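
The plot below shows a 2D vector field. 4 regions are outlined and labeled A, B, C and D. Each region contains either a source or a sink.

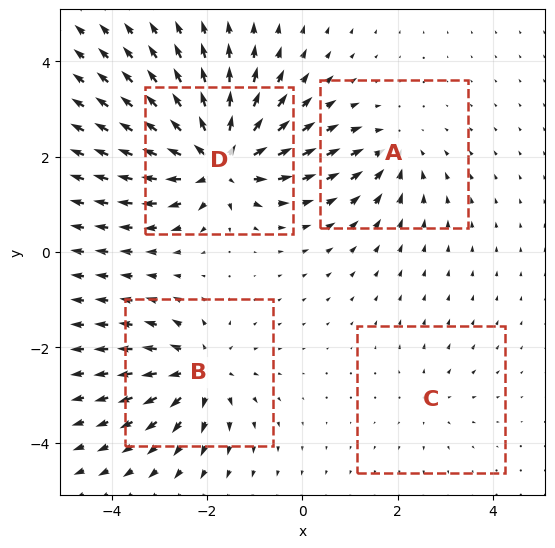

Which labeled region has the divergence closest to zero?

C

Divergence at each region's feature centre — A: about -4, B: about +6, C: about +2, D: about +9. Region C is closest to zero.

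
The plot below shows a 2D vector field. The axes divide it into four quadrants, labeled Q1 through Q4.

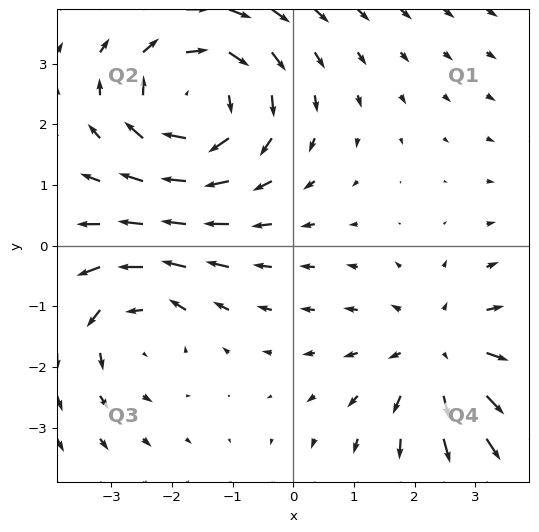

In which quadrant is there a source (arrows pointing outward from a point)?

Q4

The source sits at approximately (2.5, -1.8), which lies in quadrant Q4. The divergence there is about +3, positive as expected for a source.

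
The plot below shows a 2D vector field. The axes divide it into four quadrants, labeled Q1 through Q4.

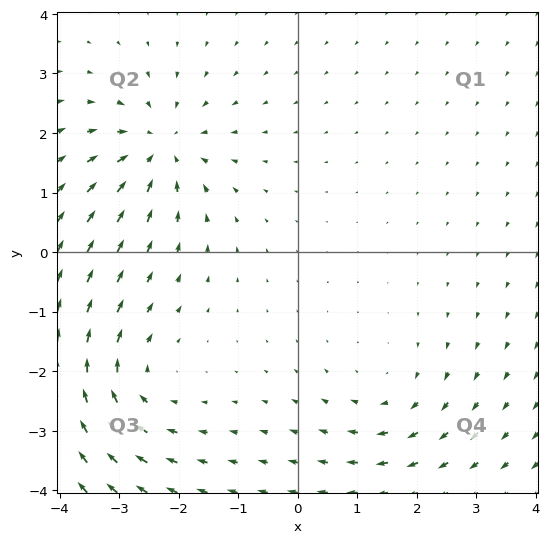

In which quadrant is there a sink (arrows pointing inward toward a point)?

Q2

The sink sits at approximately (-2.3, 1.7), which lies in quadrant Q2. The divergence there is about -5, negative as expected for a sink.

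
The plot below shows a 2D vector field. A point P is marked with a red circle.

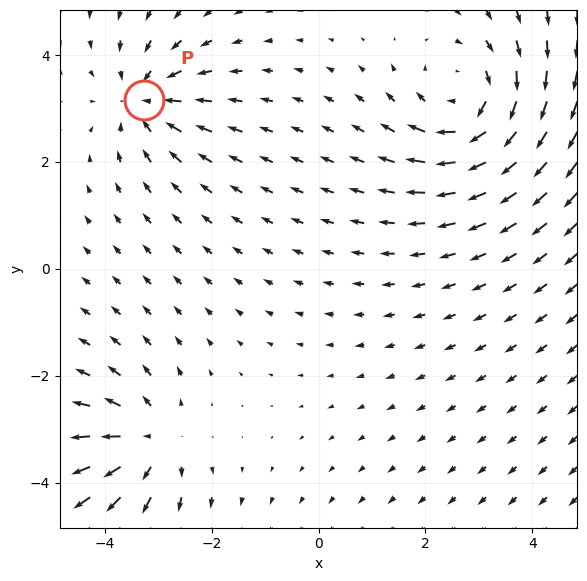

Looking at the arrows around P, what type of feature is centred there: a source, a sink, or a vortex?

sink

At P (-3.3, 3.2) the arrows converge inward. Divergence about -3, curl ≈0 — negative divergence with near-zero curl is a sink.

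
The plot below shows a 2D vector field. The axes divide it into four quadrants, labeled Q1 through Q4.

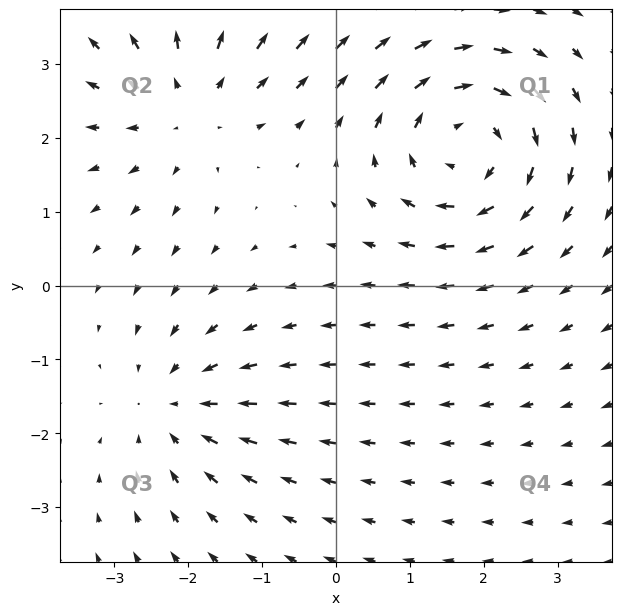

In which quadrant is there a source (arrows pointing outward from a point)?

Q2

The source sits at approximately (-2.0, 2.4), which lies in quadrant Q2. The divergence there is about +3, positive as expected for a source.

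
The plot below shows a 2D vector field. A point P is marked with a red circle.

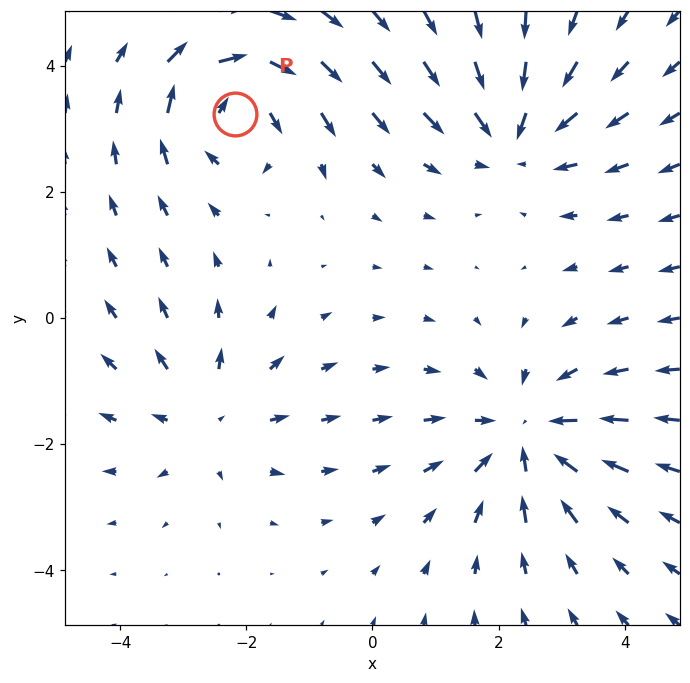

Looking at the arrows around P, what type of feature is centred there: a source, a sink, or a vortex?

At P (-2.2, 3.2) the arrows circulate clockwise. Divergence ≈0, curl about -4 — near-zero divergence with nonzero curl is a vortex.

vortex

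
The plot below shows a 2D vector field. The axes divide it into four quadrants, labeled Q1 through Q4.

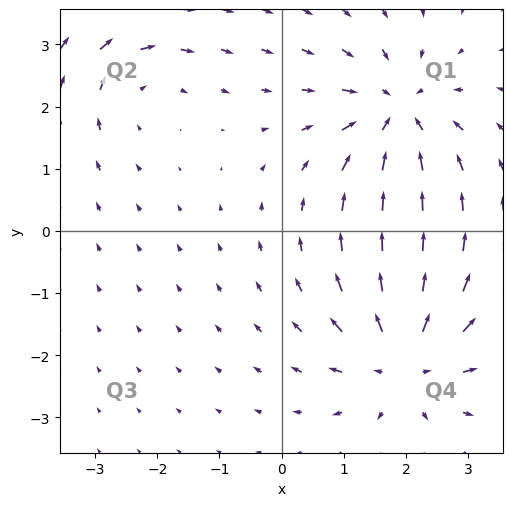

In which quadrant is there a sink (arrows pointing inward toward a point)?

The sink sits at approximately (1.8, 1.9), which lies in quadrant Q1. The divergence there is about -5, negative as expected for a sink.

Q1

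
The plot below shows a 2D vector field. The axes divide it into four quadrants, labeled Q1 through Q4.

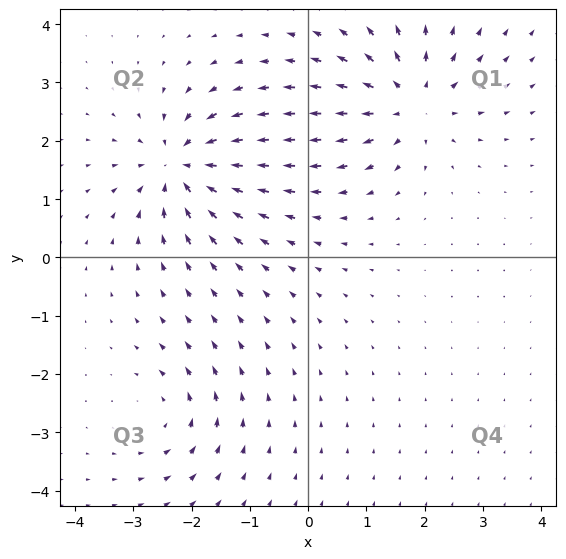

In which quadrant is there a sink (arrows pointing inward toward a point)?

The sink sits at approximately (-2.2, 1.6), which lies in quadrant Q2. The divergence there is about -7, negative as expected for a sink.

Q2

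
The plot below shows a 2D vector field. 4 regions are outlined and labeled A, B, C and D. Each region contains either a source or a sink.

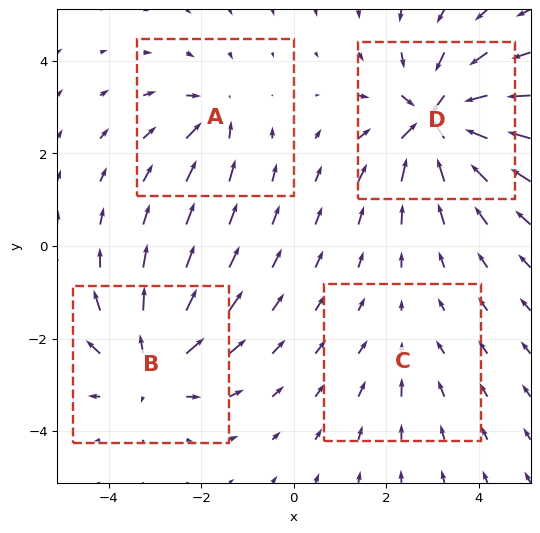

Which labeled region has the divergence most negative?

Divergence at each region's feature centre — A: about -4, B: about +6, C: about -2, D: about -8. Region D is most negative.

D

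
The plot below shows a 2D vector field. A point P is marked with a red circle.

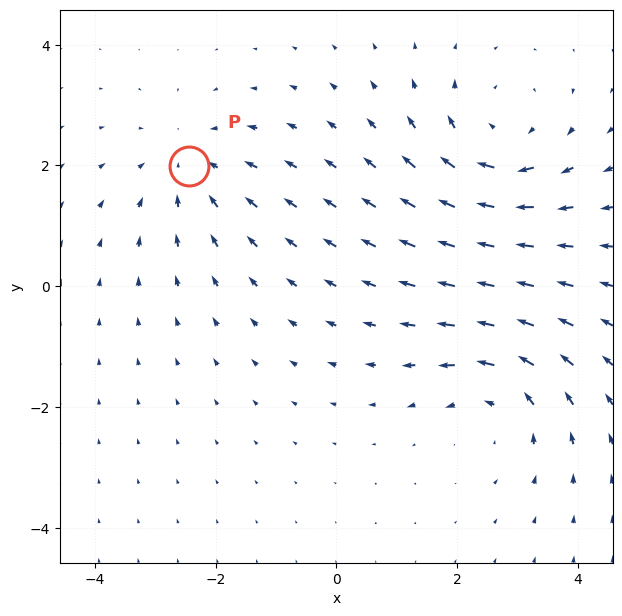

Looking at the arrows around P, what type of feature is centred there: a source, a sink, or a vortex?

At P (-2.4, 2.0) the arrows converge inward. Divergence about -3, curl ≈0 — negative divergence with near-zero curl is a sink.

sink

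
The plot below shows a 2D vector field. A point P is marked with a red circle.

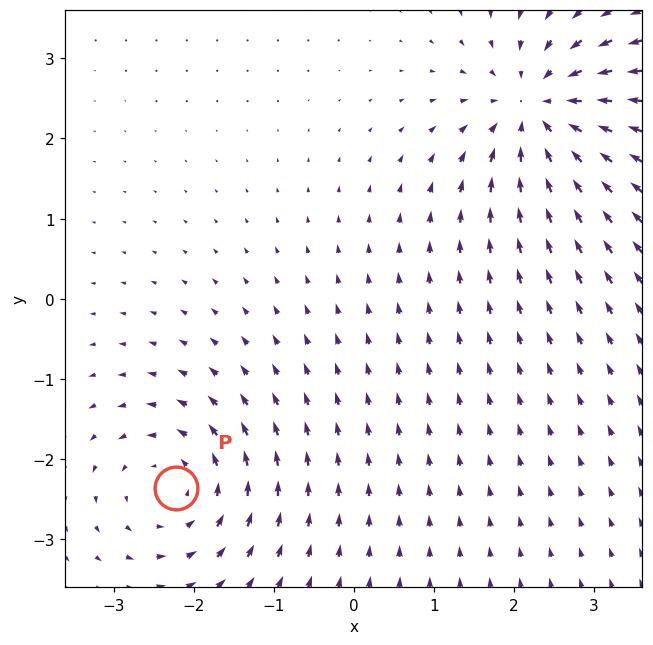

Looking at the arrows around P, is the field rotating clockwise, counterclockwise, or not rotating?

counterclockwise

Near P at (-2.2, -2.4) the arrows circulate counterclockwise. The curl (z-component) there is about +4; positive curl means counterclockwise rotation.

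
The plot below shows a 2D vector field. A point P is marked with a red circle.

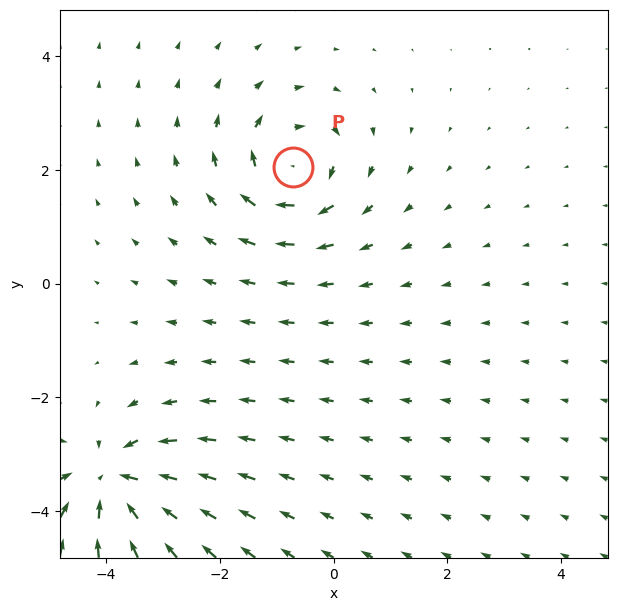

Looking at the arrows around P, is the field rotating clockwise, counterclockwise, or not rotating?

Near P at (-0.7, 2.1) the arrows circulate clockwise. The curl (z-component) there is about -3; negative curl means clockwise rotation.

clockwise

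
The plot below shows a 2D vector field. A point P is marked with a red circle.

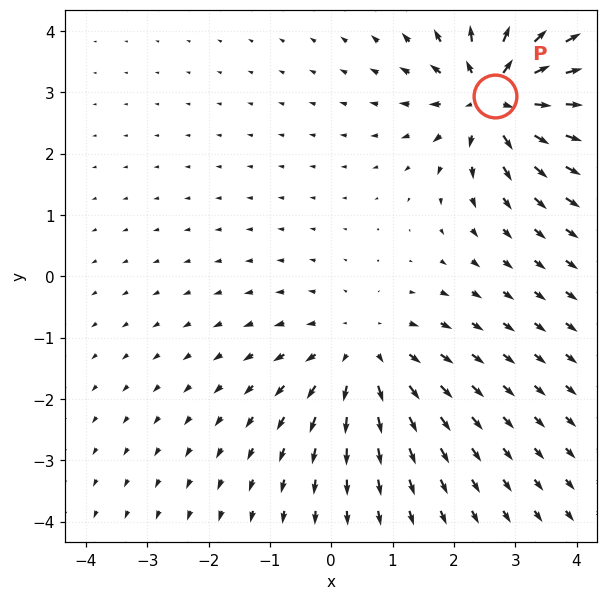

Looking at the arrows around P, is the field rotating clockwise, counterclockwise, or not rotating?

not rotating

Near P at (2.7, 2.9) the arrows show no circulation. The curl there is ≈0.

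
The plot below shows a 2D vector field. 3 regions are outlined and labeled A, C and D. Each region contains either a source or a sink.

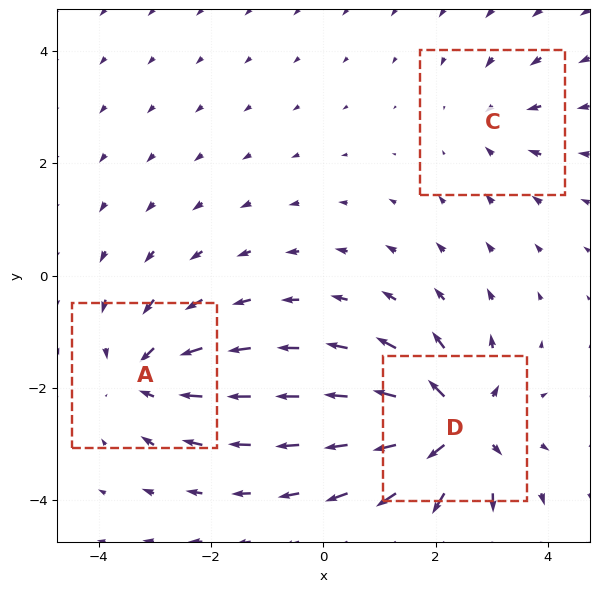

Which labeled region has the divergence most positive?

Divergence at each region's feature centre — A: about -4, C: about -2, D: about +6. Region D is most positive.

D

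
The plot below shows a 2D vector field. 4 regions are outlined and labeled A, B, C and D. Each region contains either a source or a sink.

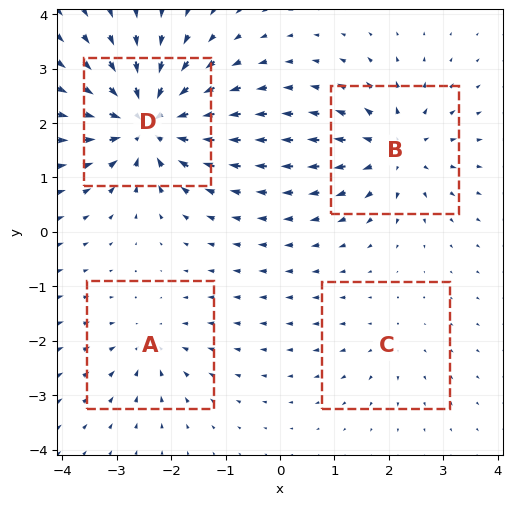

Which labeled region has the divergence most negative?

Divergence at each region's feature centre — A: about -4, B: about +5, C: about +2, D: about -8. Region D is most negative.

D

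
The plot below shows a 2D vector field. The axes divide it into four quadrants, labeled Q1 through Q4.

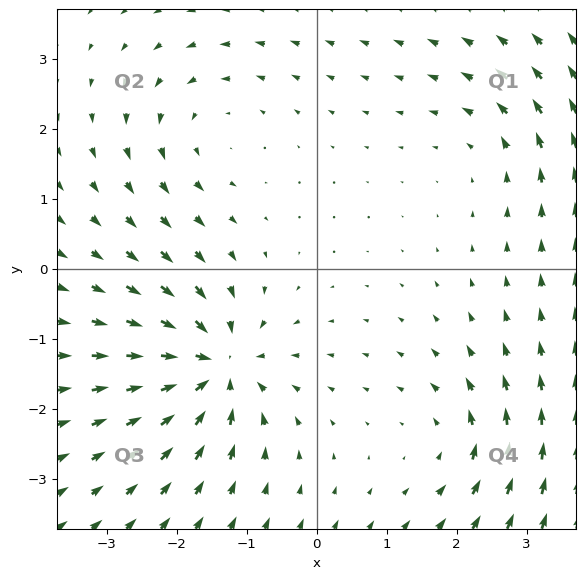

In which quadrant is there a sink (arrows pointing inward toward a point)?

The sink sits at approximately (-1.4, -1.4), which lies in quadrant Q3. The divergence there is about -7, negative as expected for a sink.

Q3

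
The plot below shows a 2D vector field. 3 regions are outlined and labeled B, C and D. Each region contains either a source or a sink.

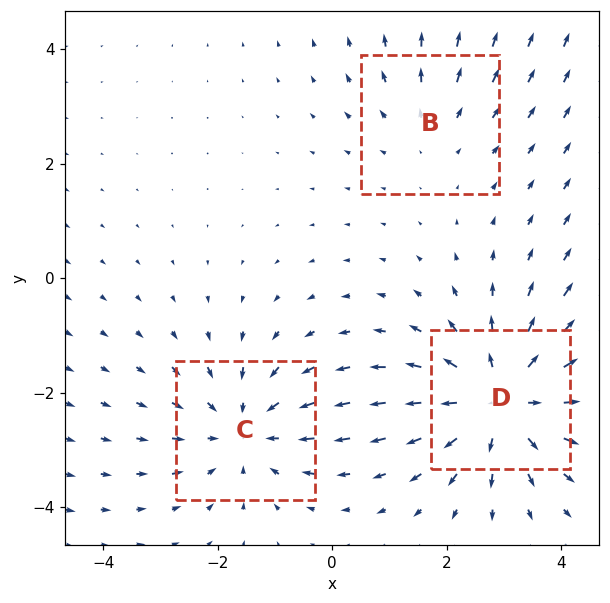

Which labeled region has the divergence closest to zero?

B

Divergence at each region's feature centre — B: about +2, C: about -3, D: about +4. Region B is closest to zero.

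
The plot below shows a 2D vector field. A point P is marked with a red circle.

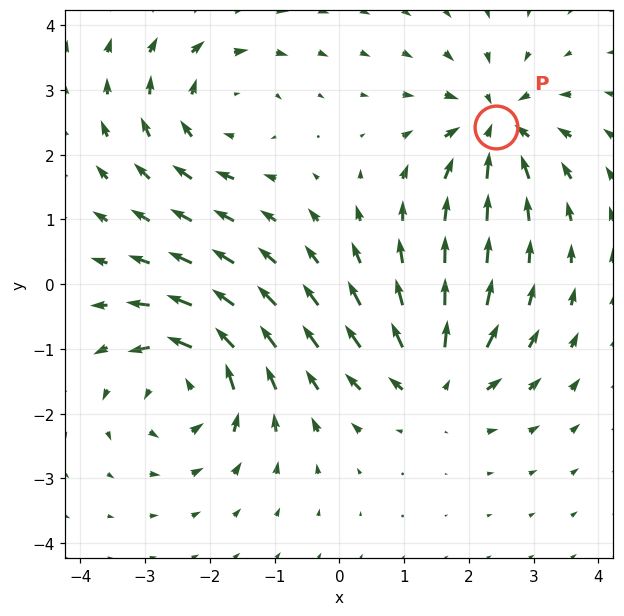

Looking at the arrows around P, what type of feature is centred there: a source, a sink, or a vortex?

sink

At P (2.4, 2.4) the arrows converge inward. Divergence about -5, curl ≈0 — negative divergence with near-zero curl is a sink.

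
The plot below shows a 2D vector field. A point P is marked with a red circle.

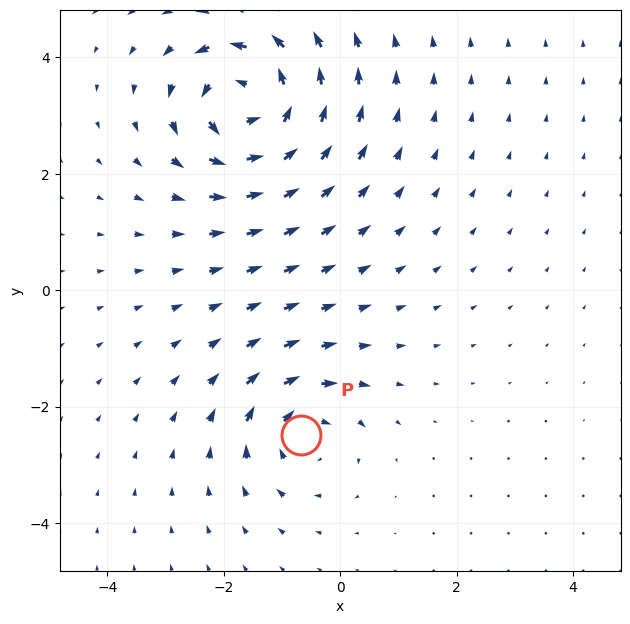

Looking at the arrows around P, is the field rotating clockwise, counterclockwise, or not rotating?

clockwise

Near P at (-0.7, -2.5) the arrows circulate clockwise. The curl (z-component) there is about -4; negative curl means clockwise rotation.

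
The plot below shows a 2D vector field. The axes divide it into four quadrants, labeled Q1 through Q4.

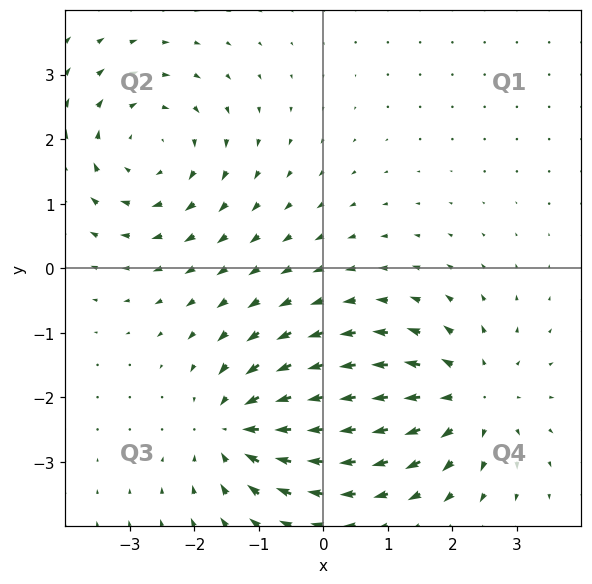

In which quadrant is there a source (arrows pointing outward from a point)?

The source sits at approximately (2.3, -2.0), which lies in quadrant Q4. The divergence there is about +5, positive as expected for a source.

Q4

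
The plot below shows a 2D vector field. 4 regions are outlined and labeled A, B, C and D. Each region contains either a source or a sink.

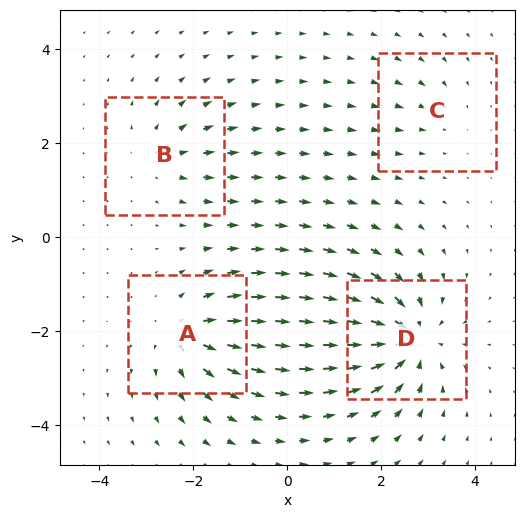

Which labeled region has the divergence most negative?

D

Divergence at each region's feature centre — A: about +6, B: about +4, C: about -2, D: about -8. Region D is most negative.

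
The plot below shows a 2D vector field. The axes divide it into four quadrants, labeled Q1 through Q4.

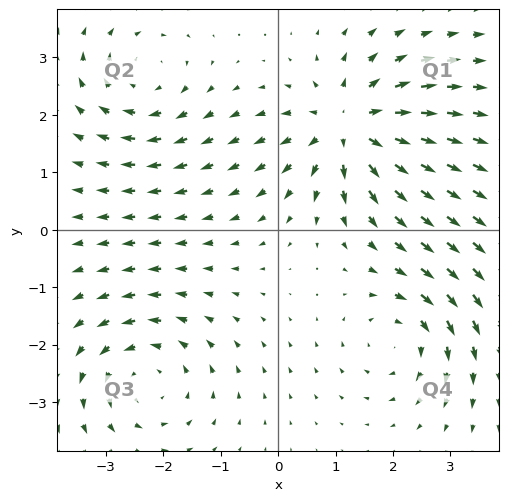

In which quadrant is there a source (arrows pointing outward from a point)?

Q1

The source sits at approximately (1.2, 1.8), which lies in quadrant Q1. The divergence there is about +6, positive as expected for a source.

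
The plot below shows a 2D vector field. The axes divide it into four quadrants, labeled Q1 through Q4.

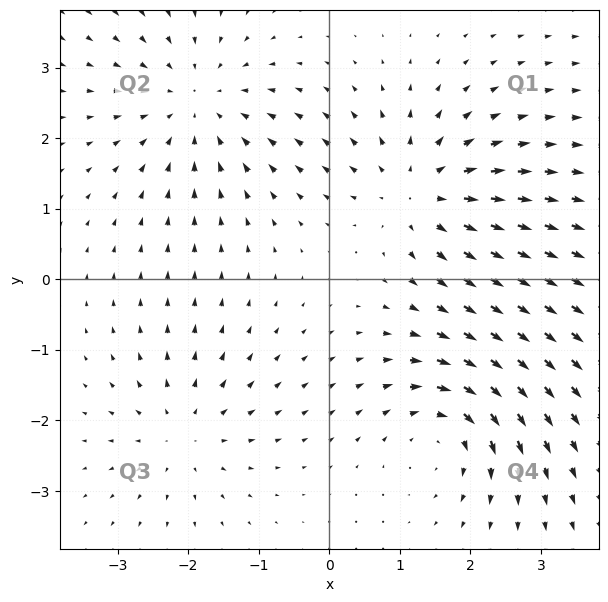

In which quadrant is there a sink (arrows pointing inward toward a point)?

The sink sits at approximately (-1.9, 2.5), which lies in quadrant Q2. The divergence there is about -3, negative as expected for a sink.

Q2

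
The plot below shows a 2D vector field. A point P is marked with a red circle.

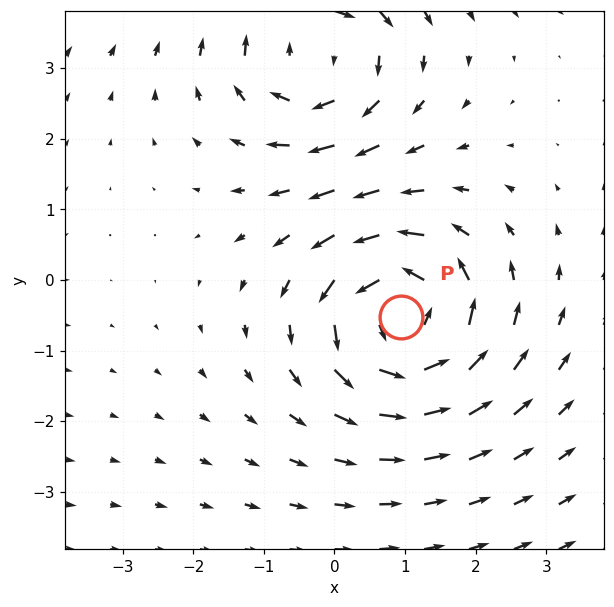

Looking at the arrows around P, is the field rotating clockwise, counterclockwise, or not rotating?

Near P at (0.9, -0.5) the arrows circulate counterclockwise. The curl (z-component) there is about +5; positive curl means counterclockwise rotation.

counterclockwise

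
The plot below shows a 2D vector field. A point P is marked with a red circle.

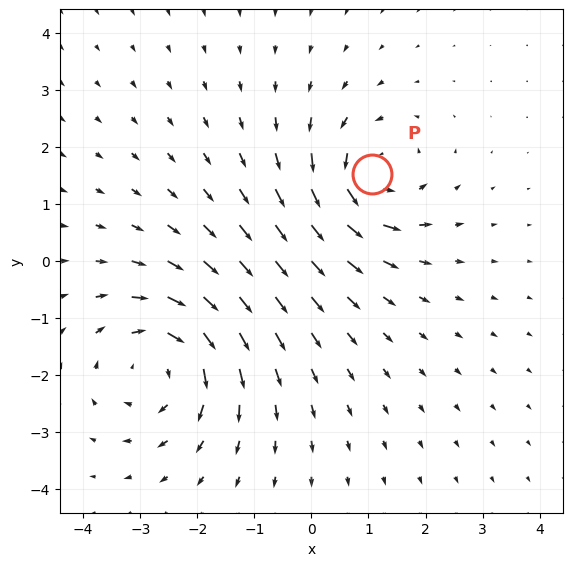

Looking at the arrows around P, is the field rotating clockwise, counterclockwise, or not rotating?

counterclockwise

Near P at (1.1, 1.5) the arrows circulate counterclockwise. The curl (z-component) there is about +4; positive curl means counterclockwise rotation.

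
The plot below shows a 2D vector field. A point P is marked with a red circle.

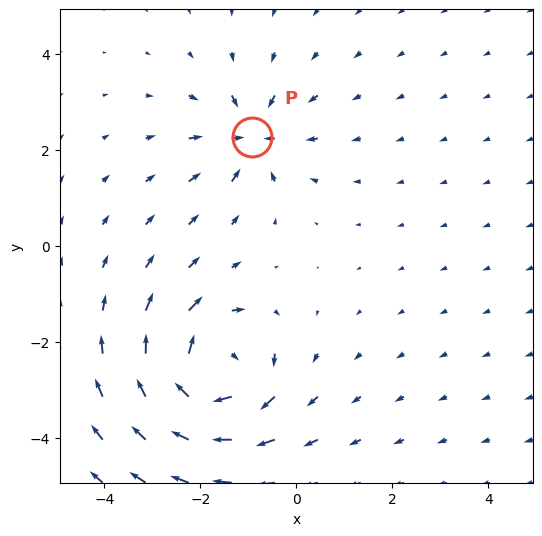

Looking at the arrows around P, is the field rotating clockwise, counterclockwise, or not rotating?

Near P at (-0.9, 2.3) the arrows show no circulation. The curl there is ≈0.

not rotating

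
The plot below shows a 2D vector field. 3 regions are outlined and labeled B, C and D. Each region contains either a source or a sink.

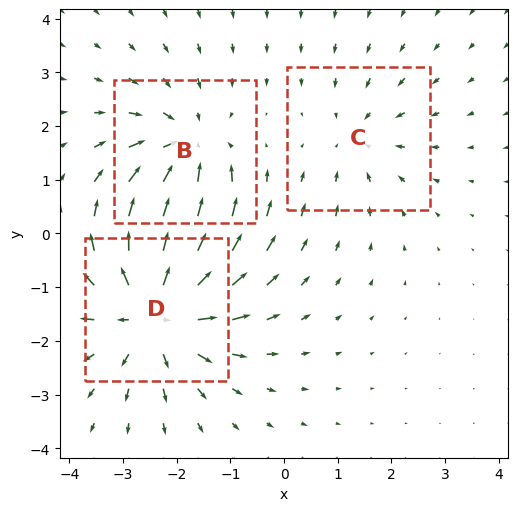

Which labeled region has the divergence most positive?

D

Divergence at each region's feature centre — B: about -3, C: about -2, D: about +4. Region D is most positive.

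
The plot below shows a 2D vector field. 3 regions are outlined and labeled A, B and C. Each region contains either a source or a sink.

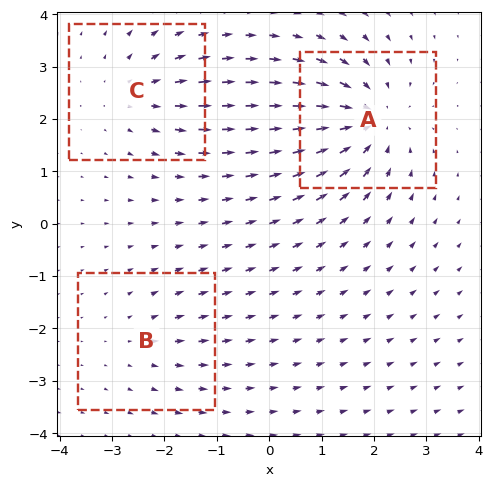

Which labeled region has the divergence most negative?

Divergence at each region's feature centre — A: about -5, B: about +2, C: about +3. Region A is most negative.

A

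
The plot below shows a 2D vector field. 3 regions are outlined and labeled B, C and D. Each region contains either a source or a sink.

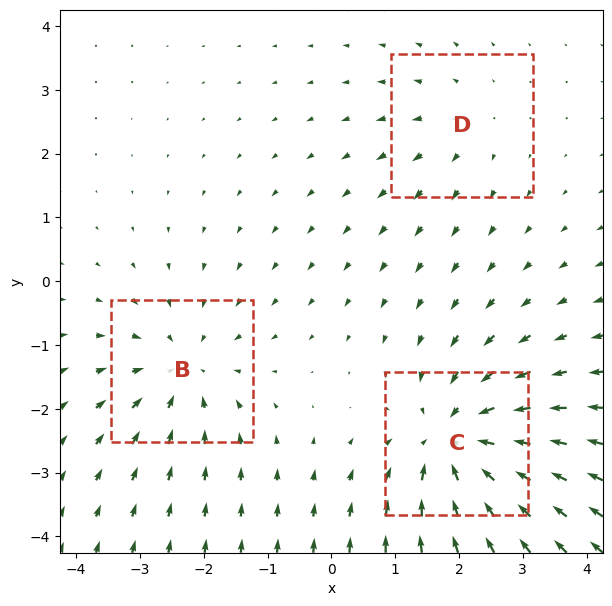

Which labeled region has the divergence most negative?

Divergence at each region's feature centre — B: about -3, C: about -5, D: about +2. Region C is most negative.

C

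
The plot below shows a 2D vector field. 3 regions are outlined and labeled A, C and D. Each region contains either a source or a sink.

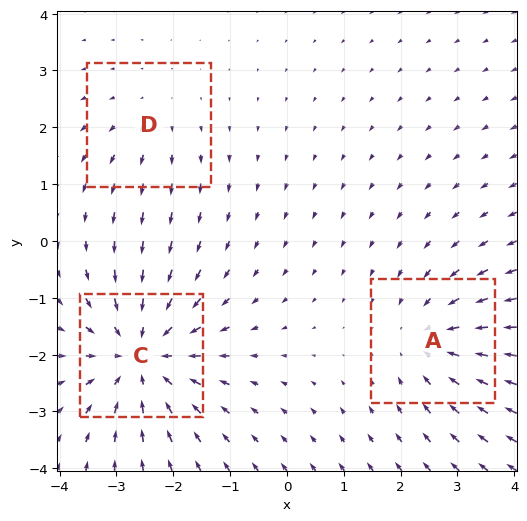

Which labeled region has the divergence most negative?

C

Divergence at each region's feature centre — A: about -3, C: about -4, D: about +2. Region C is most negative.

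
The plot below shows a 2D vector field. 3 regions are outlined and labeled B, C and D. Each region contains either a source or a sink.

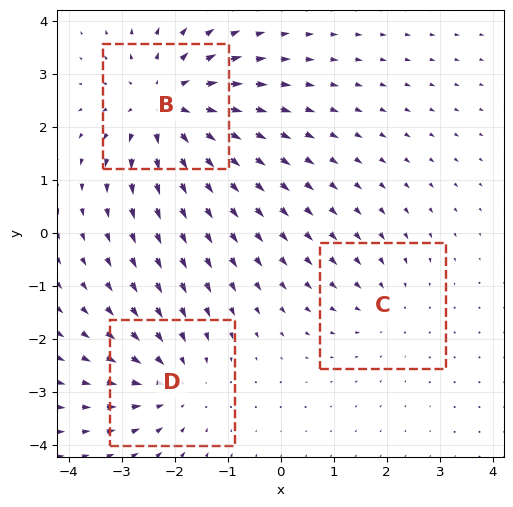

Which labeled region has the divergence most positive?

Divergence at each region's feature centre — B: about +4, C: about -2, D: about -3. Region B is most positive.

B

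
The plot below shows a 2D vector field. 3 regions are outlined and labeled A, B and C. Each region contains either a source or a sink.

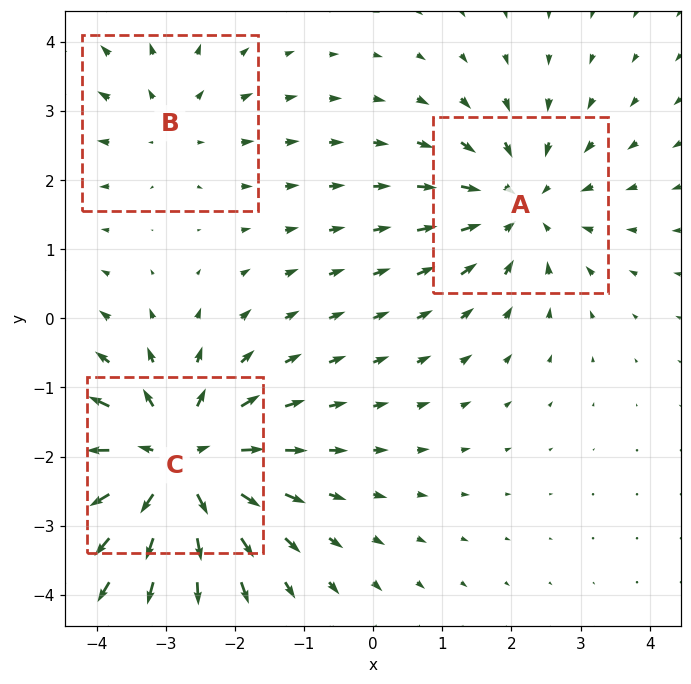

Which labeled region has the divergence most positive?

C

Divergence at each region's feature centre — A: about -3, B: about +2, C: about +5. Region C is most positive.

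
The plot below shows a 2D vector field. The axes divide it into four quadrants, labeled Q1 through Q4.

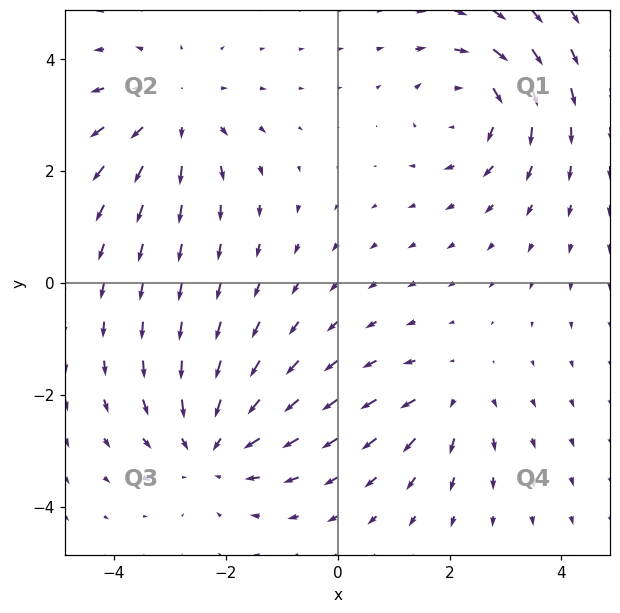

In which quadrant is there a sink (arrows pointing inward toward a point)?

The sink sits at approximately (-2.2, -2.9), which lies in quadrant Q3. The divergence there is about -4, negative as expected for a sink.

Q3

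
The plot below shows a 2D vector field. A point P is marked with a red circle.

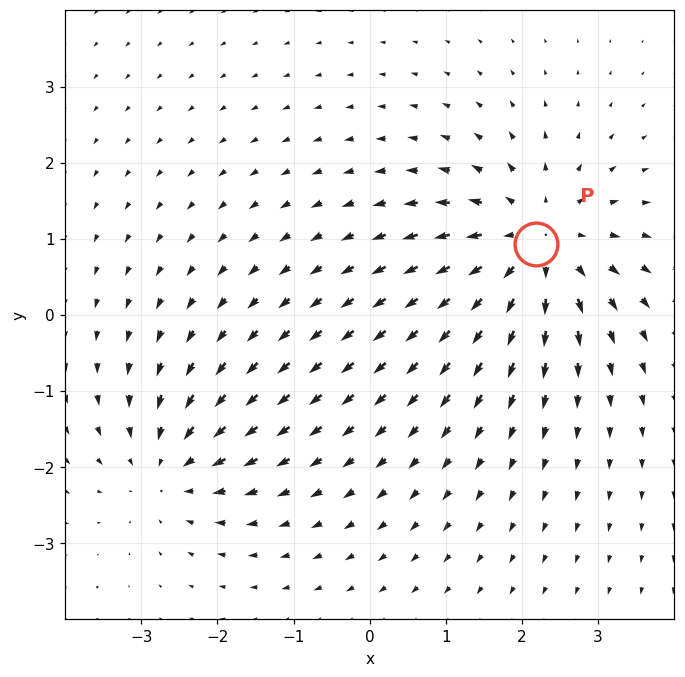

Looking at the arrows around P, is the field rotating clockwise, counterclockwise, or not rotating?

not rotating

Near P at (2.2, 0.9) the arrows show no circulation. The curl there is ≈0.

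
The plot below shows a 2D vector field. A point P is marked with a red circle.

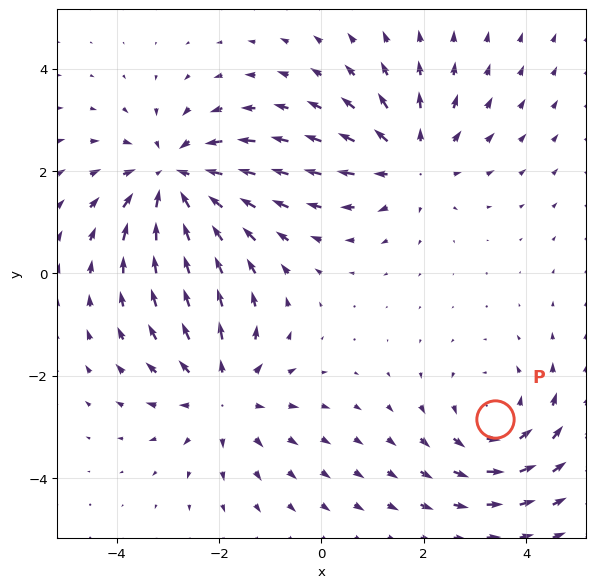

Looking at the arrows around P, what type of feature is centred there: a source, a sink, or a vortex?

At P (3.4, -2.8) the arrows circulate counterclockwise. Divergence ≈0, curl about +3 — near-zero divergence with nonzero curl is a vortex.

vortex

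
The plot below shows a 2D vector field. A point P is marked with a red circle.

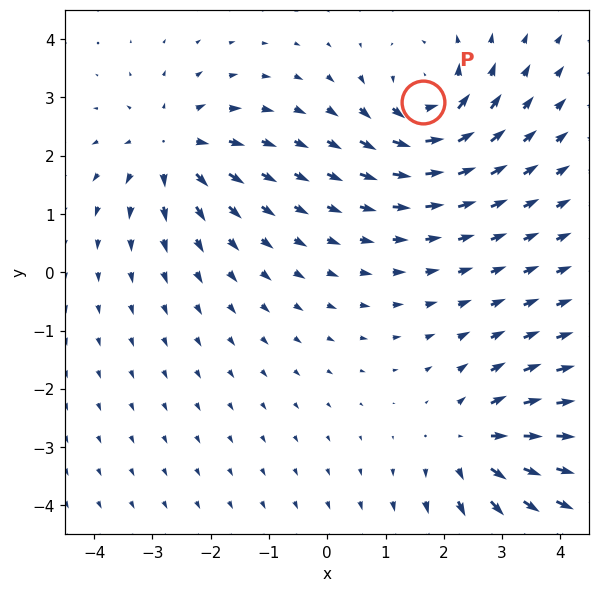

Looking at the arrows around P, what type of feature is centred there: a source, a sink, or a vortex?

At P (1.6, 2.9) the arrows circulate counterclockwise. Divergence ≈0, curl about +5 — near-zero divergence with nonzero curl is a vortex.

vortex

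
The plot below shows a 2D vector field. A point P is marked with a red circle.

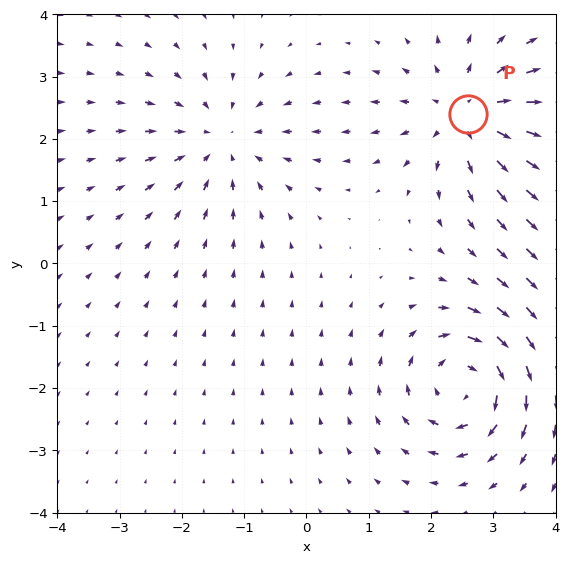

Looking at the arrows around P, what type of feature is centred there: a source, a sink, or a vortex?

At P (2.6, 2.4) the arrows spread outward. Divergence about +5, curl ≈0 — positive divergence with near-zero curl is a source.

source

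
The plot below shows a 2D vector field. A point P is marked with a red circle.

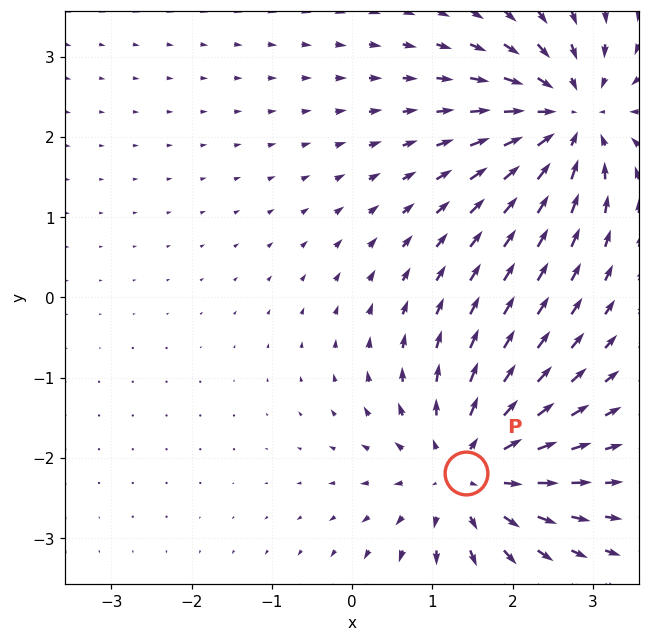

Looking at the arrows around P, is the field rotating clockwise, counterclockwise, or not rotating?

Near P at (1.4, -2.2) the arrows show no circulation. The curl there is ≈0.

not rotating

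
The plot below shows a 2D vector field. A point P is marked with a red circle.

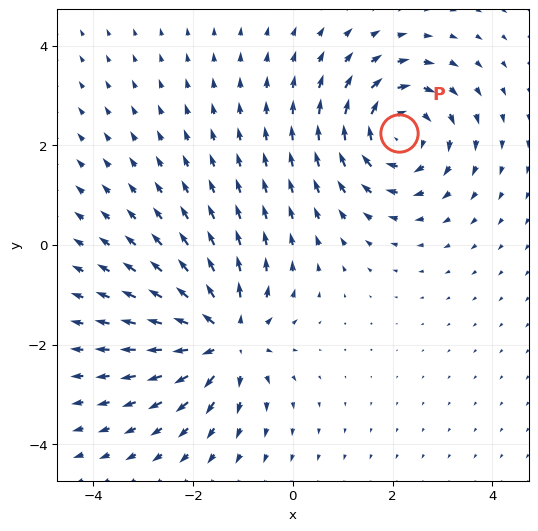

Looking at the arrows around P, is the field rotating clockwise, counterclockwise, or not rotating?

clockwise

Near P at (2.1, 2.2) the arrows circulate clockwise. The curl (z-component) there is about -5; negative curl means clockwise rotation.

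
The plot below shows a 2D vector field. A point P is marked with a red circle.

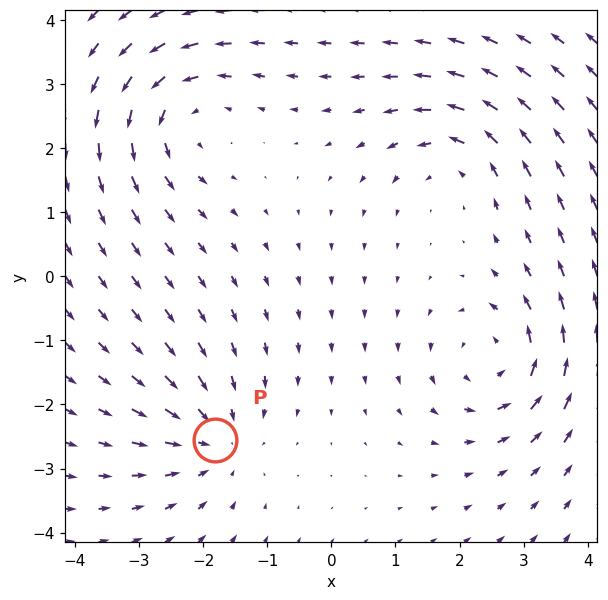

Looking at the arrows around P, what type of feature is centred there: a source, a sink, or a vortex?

sink

At P (-1.8, -2.6) the arrows converge inward. Divergence about -4, curl ≈0 — negative divergence with near-zero curl is a sink.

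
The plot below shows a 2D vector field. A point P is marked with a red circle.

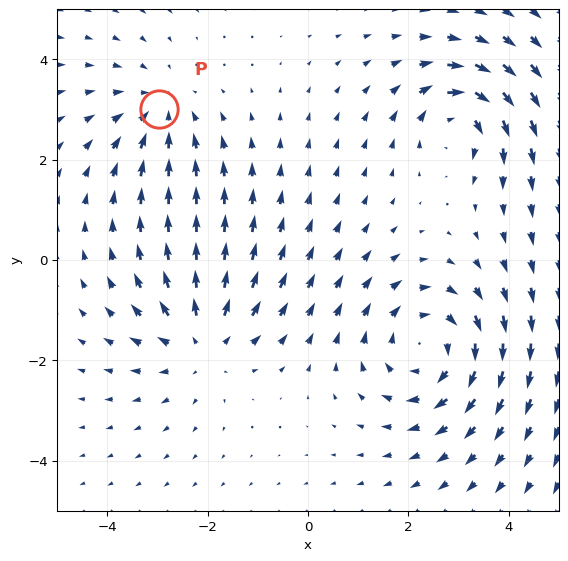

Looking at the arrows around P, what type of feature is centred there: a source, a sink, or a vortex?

sink

At P (-3.0, 3.0) the arrows converge inward. Divergence about -3, curl ≈0 — negative divergence with near-zero curl is a sink.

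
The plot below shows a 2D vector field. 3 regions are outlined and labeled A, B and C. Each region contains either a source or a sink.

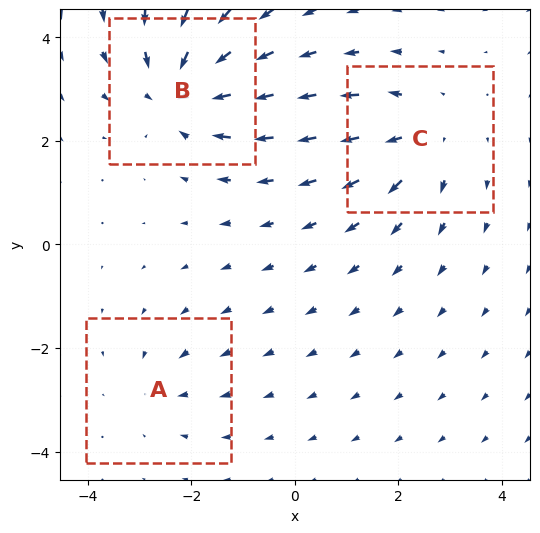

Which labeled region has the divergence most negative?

B

Divergence at each region's feature centre — A: about -2, B: about -5, C: about +3. Region B is most negative.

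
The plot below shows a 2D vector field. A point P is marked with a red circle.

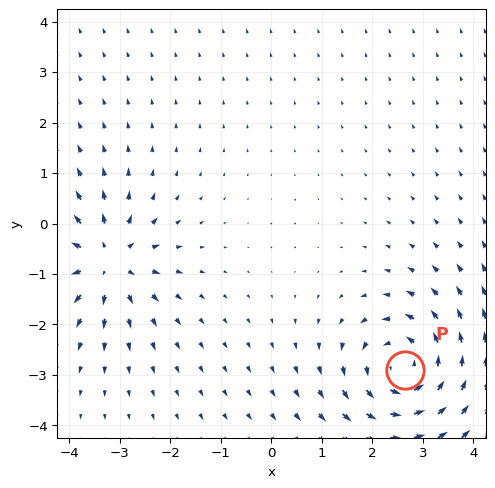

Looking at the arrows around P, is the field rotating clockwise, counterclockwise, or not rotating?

counterclockwise

Near P at (2.6, -2.9) the arrows circulate counterclockwise. The curl (z-component) there is about +5; positive curl means counterclockwise rotation.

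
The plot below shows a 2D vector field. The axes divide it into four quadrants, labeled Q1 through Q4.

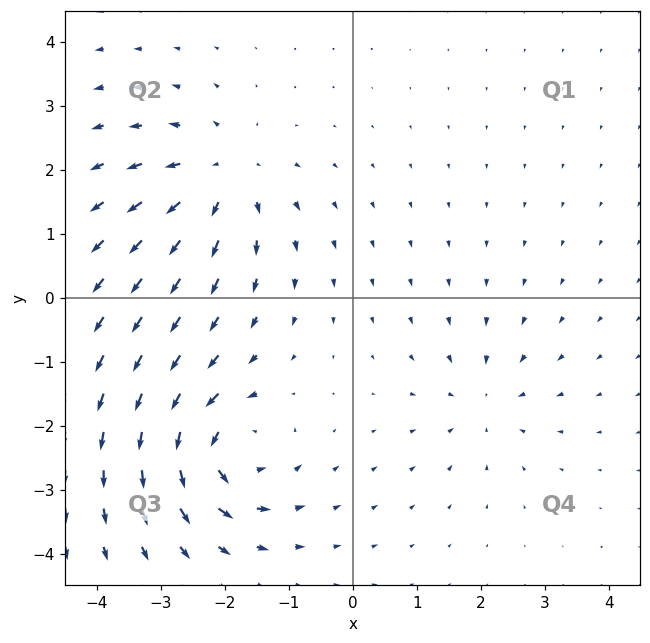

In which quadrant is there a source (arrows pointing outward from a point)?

The source sits at approximately (-2.0, 1.9), which lies in quadrant Q2. The divergence there is about +5, positive as expected for a source.

Q2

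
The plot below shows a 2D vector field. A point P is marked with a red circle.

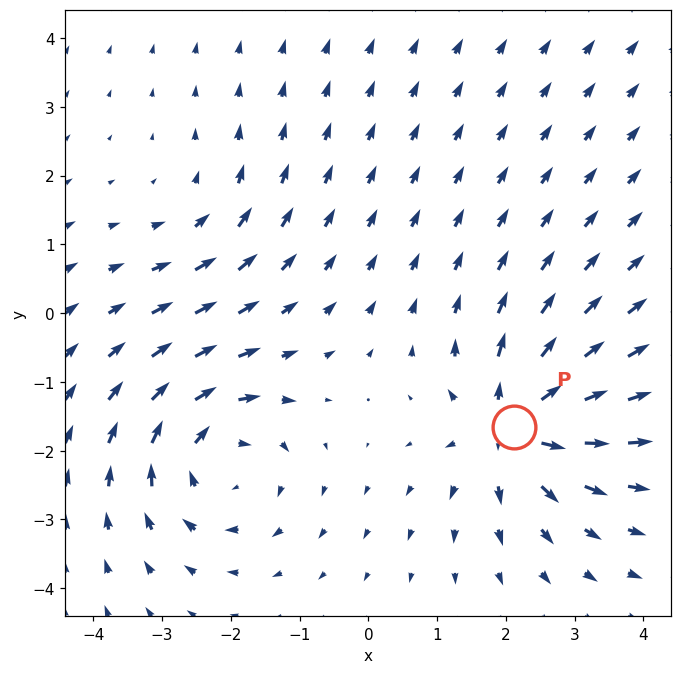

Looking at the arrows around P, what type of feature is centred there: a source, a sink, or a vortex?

At P (2.1, -1.7) the arrows spread outward. Divergence about +6, curl ≈0 — positive divergence with near-zero curl is a source.

source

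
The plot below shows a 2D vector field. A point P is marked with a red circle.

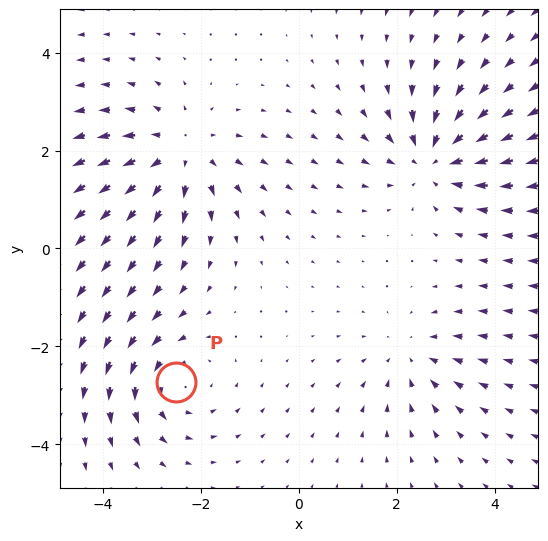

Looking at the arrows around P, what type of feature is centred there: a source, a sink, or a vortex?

At P (-2.5, -2.7) the arrows circulate counterclockwise. Divergence ≈0, curl about +3 — near-zero divergence with nonzero curl is a vortex.

vortex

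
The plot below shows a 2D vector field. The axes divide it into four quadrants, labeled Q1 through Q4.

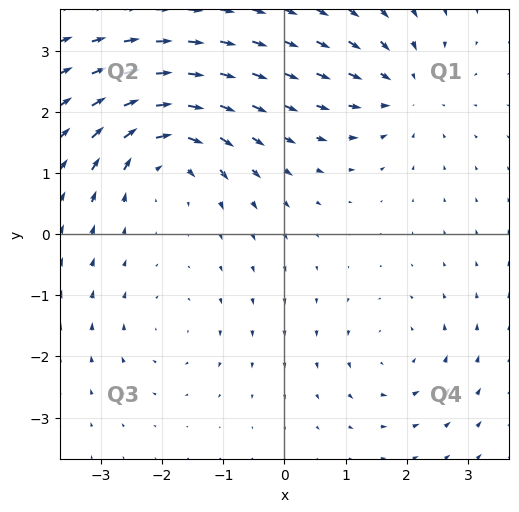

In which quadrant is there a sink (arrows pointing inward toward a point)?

Q1

The sink sits at approximately (1.9, 2.3), which lies in quadrant Q1. The divergence there is about -4, negative as expected for a sink.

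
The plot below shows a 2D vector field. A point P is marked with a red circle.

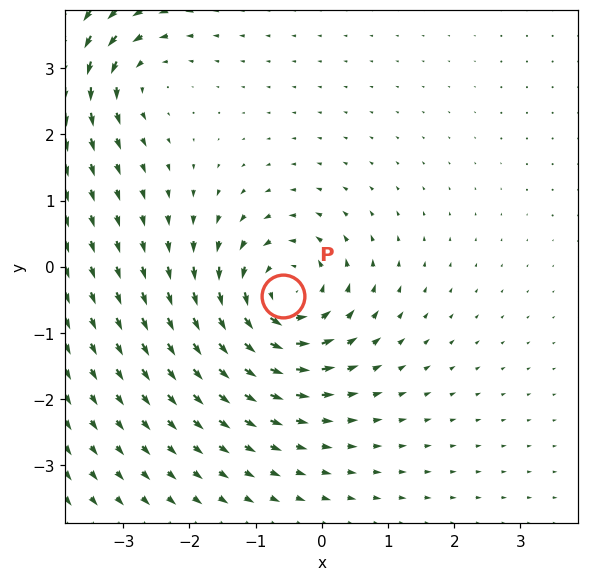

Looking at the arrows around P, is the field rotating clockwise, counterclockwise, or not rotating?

Near P at (-0.6, -0.4) the arrows circulate counterclockwise. The curl (z-component) there is about +6; positive curl means counterclockwise rotation.

counterclockwise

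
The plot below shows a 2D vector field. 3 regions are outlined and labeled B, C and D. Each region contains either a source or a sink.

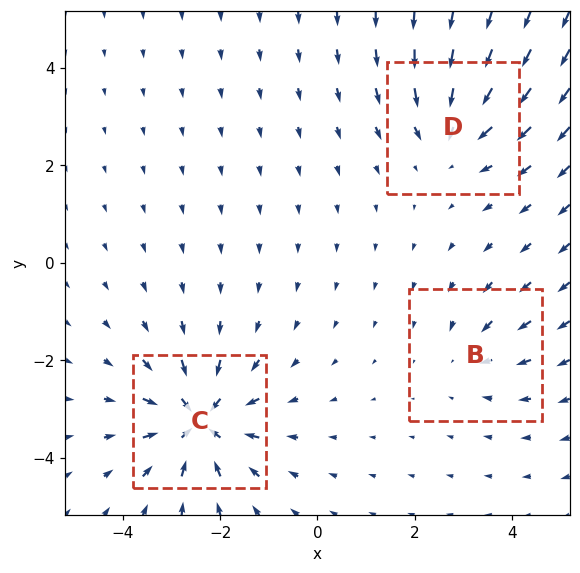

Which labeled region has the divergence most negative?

C

Divergence at each region's feature centre — B: about -2, C: about -5, D: about -3. Region C is most negative.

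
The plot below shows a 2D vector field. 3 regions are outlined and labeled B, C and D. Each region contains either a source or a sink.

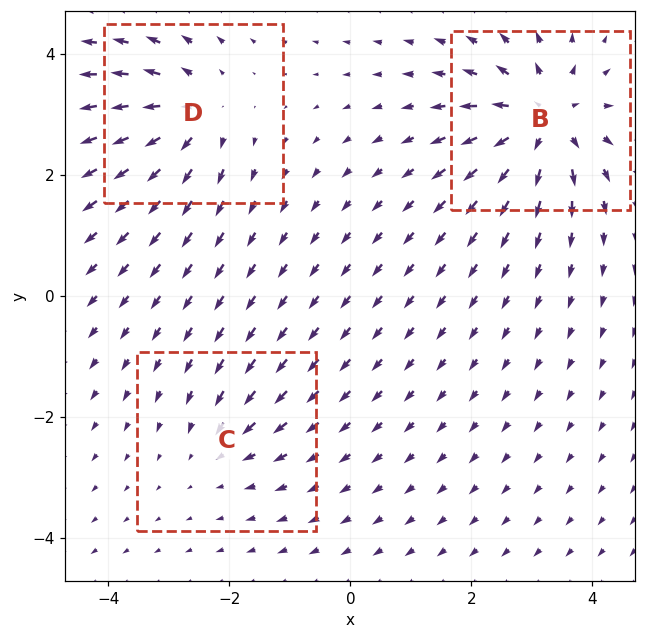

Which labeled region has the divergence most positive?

Divergence at each region's feature centre — B: about +6, C: about -2, D: about +4. Region B is most positive.

B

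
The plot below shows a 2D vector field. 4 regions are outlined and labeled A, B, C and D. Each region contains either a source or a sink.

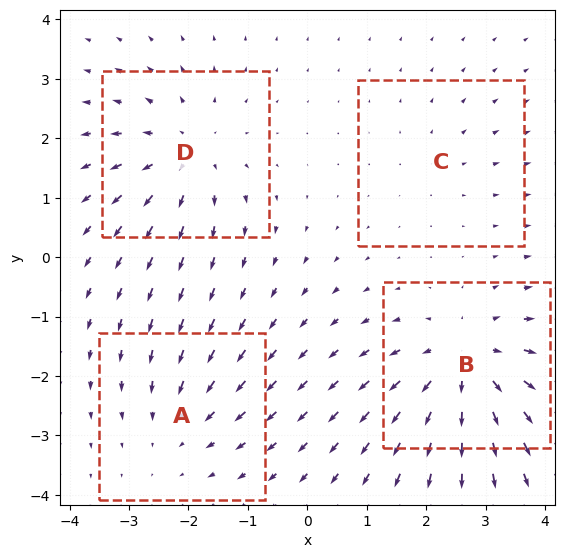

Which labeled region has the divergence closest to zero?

Divergence at each region's feature centre — A: about -3, B: about +6, C: about +2, D: about +5. Region C is closest to zero.

C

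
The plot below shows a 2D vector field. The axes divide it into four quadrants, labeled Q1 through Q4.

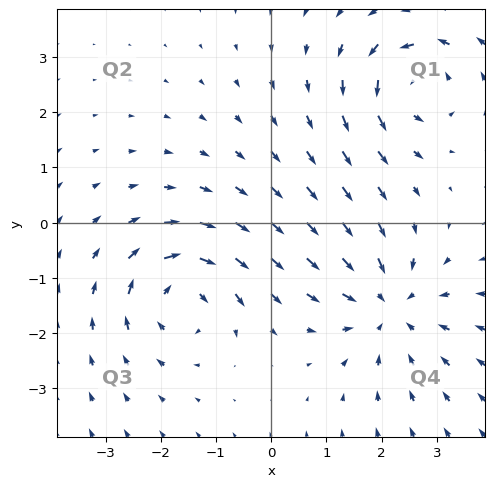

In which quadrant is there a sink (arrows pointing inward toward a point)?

Q4

The sink sits at approximately (2.1, -1.5), which lies in quadrant Q4. The divergence there is about -5, negative as expected for a sink.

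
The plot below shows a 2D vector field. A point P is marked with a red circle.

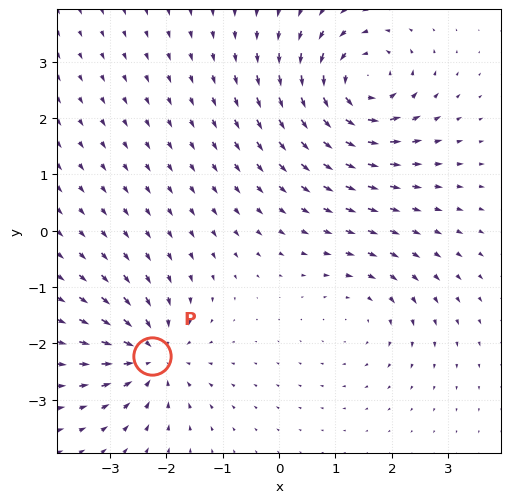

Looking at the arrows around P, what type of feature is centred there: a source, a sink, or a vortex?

At P (-2.3, -2.2) the arrows converge inward. Divergence about -5, curl ≈0 — negative divergence with near-zero curl is a sink.

sink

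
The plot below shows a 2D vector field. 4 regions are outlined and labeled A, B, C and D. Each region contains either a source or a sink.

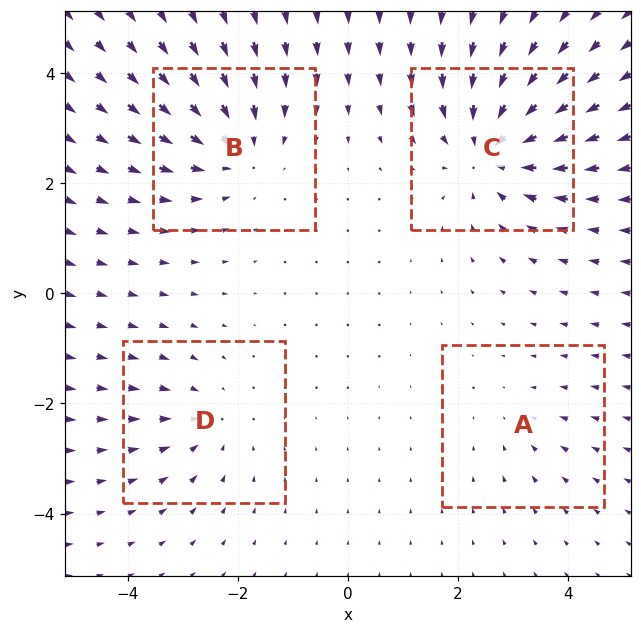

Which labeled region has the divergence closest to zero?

Divergence at each region's feature centre — A: about -2, B: about -4, C: about -6, D: about -3. Region A is closest to zero.

A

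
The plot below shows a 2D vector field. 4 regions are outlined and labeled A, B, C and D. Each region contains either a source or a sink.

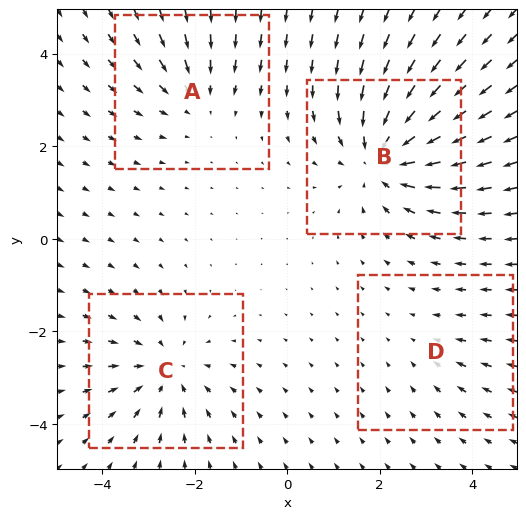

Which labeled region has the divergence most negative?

Divergence at each region's feature centre — A: about -3, B: about -6, C: about -4, D: about -2. Region B is most negative.

B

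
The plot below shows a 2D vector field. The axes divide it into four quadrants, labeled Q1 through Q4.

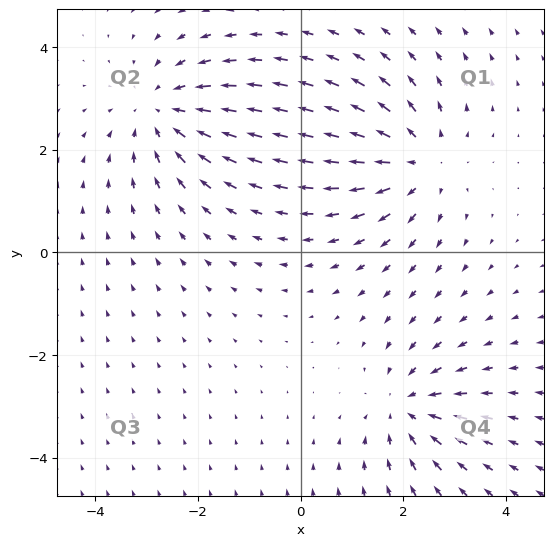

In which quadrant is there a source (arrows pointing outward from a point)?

The source sits at approximately (2.3, 1.8), which lies in quadrant Q1. The divergence there is about +4, positive as expected for a source.

Q1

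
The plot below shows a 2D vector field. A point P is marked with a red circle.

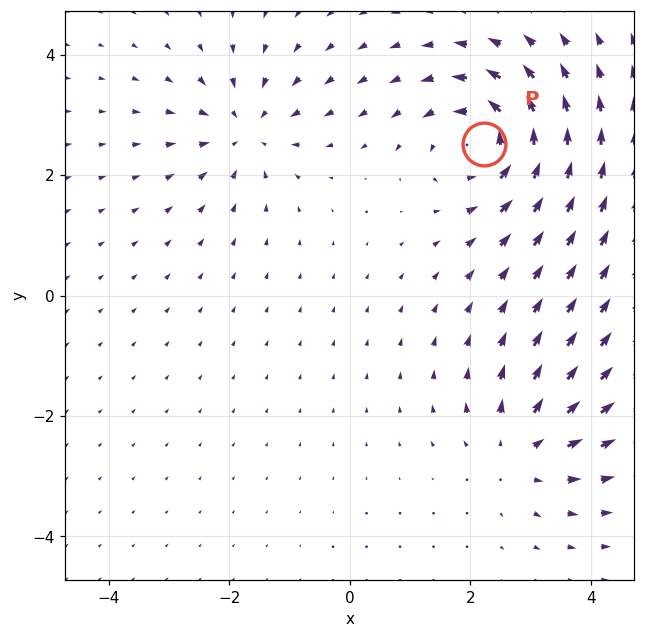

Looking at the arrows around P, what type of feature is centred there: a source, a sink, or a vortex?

At P (2.2, 2.5) the arrows circulate counterclockwise. Divergence ≈0, curl about +5 — near-zero divergence with nonzero curl is a vortex.

vortex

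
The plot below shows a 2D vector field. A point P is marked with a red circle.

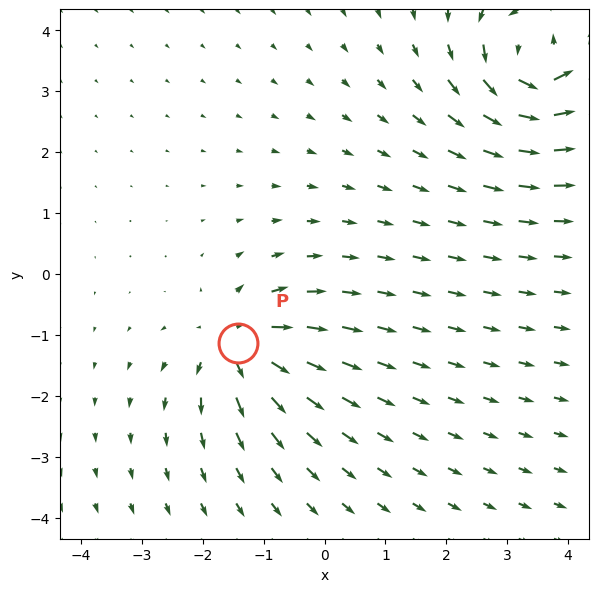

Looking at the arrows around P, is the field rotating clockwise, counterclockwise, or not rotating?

not rotating

Near P at (-1.4, -1.1) the arrows show no circulation. The curl there is ≈0.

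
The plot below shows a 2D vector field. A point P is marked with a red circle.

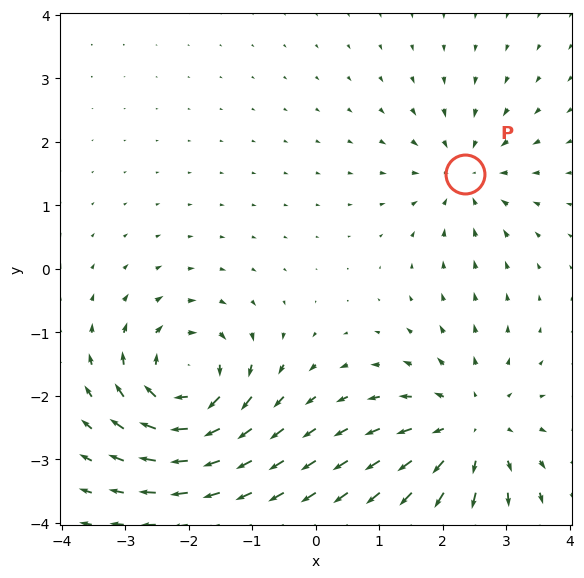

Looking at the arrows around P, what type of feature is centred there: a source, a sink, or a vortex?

At P (2.3, 1.5) the arrows converge inward. Divergence about -3, curl ≈0 — negative divergence with near-zero curl is a sink.

sink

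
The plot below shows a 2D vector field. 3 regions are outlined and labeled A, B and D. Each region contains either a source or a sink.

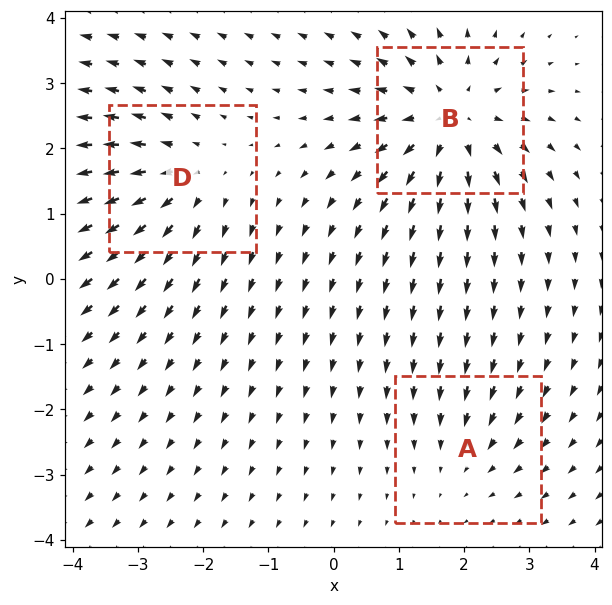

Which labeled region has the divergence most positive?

B

Divergence at each region's feature centre — A: about -2, B: about +5, D: about +3. Region B is most positive.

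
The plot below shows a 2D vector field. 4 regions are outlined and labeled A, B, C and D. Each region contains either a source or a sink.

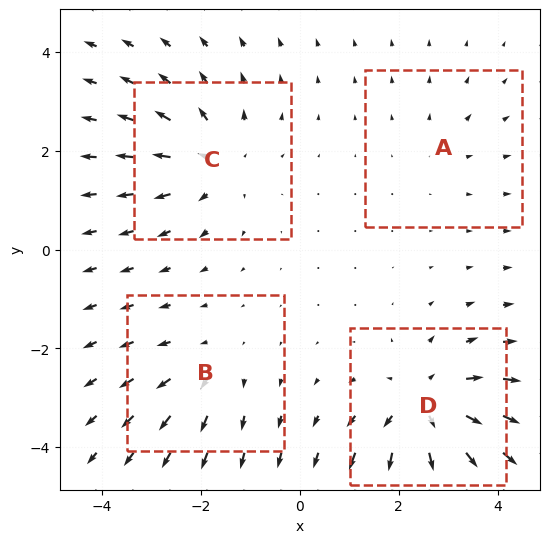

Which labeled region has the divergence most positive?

D

Divergence at each region's feature centre — A: about +2, B: about +3, C: about +4, D: about +6. Region D is most positive.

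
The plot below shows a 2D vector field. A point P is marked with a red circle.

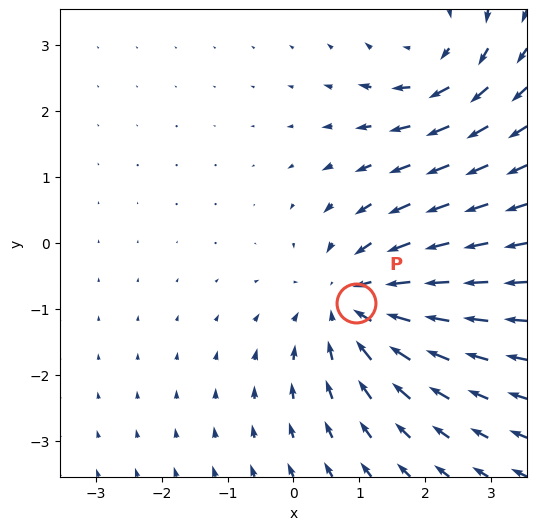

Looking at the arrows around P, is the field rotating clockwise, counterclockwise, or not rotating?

not rotating

Near P at (1.0, -0.9) the arrows show no circulation. The curl there is ≈0.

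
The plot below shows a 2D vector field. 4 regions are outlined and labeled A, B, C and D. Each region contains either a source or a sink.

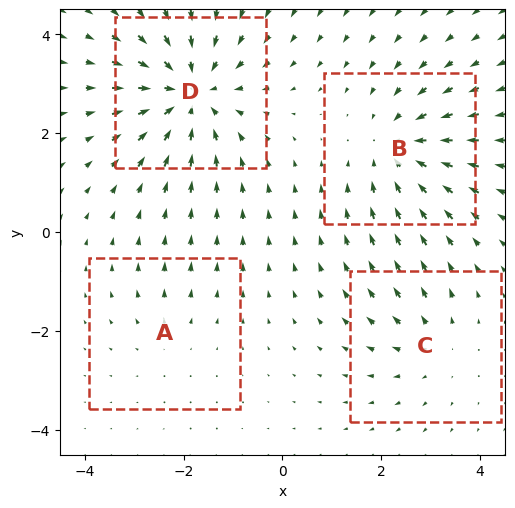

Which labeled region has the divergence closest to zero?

Divergence at each region's feature centre — A: about +2, B: about -4, C: about +3, D: about -6. Region A is closest to zero.

A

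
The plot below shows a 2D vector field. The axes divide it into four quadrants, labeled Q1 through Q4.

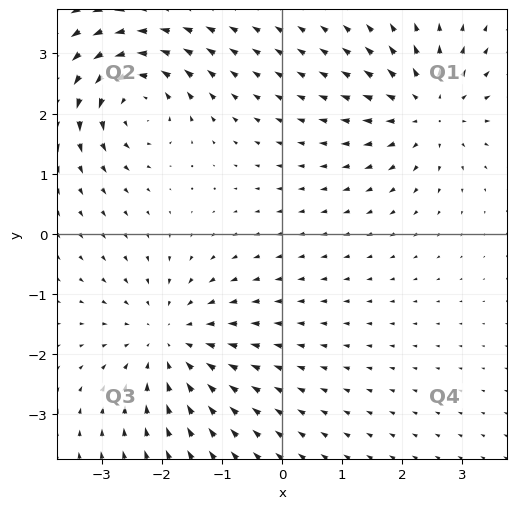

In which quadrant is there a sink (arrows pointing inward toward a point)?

Q3

The sink sits at approximately (-1.9, -1.8), which lies in quadrant Q3. The divergence there is about -3, negative as expected for a sink.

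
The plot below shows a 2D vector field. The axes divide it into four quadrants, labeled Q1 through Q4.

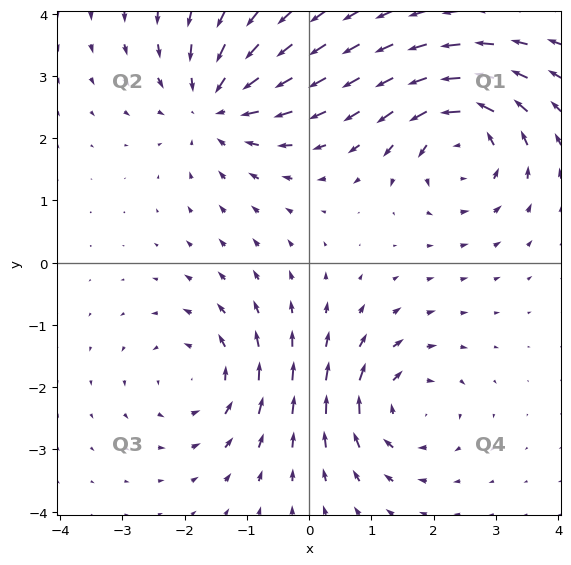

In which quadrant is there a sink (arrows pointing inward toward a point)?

Q2

The sink sits at approximately (-1.5, 2.5), which lies in quadrant Q2. The divergence there is about -5, negative as expected for a sink.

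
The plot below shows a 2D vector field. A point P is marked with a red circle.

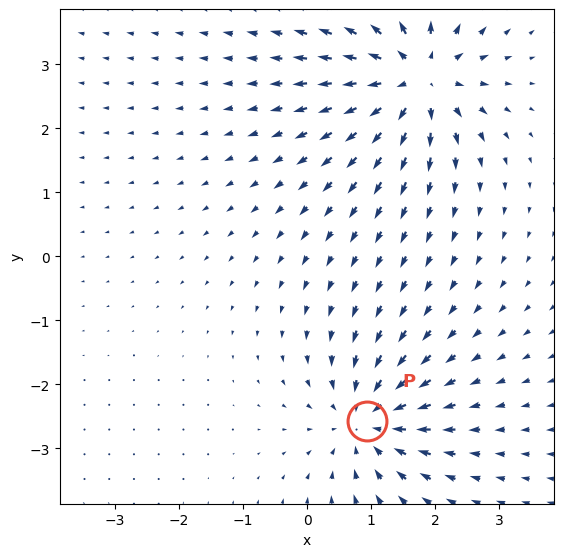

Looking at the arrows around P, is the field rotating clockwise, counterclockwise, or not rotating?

Near P at (0.9, -2.6) the arrows show no circulation. The curl there is ≈0.

not rotating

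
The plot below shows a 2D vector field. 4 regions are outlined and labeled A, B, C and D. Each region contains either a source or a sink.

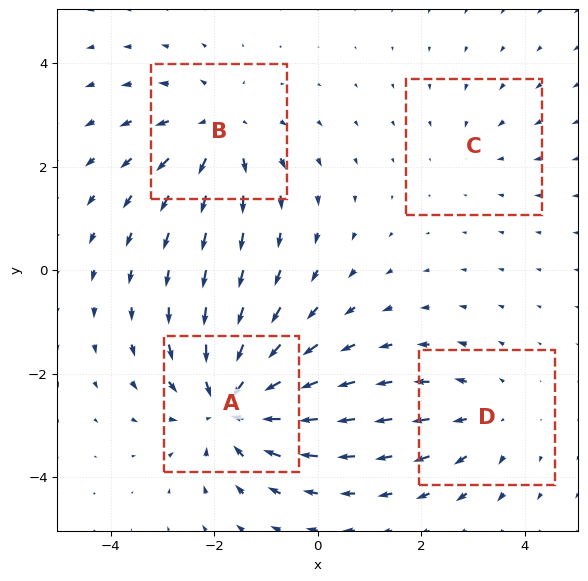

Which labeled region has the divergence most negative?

A

Divergence at each region's feature centre — A: about -6, B: about +4, C: about -2, D: about +3. Region A is most negative.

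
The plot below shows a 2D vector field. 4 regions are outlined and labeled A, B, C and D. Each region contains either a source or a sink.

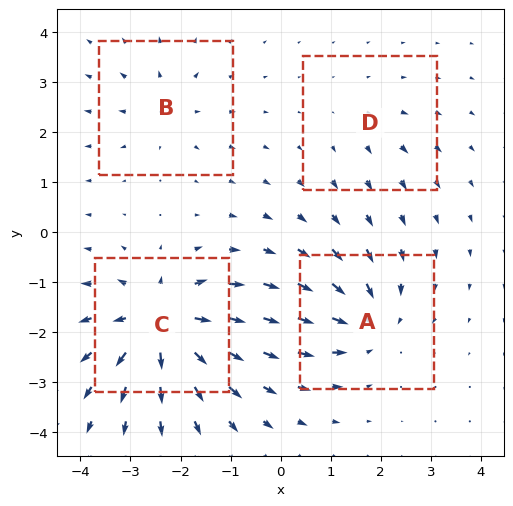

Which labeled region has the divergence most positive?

C

Divergence at each region's feature centre — A: about -5, B: about +3, C: about +8, D: about +2. Region C is most positive.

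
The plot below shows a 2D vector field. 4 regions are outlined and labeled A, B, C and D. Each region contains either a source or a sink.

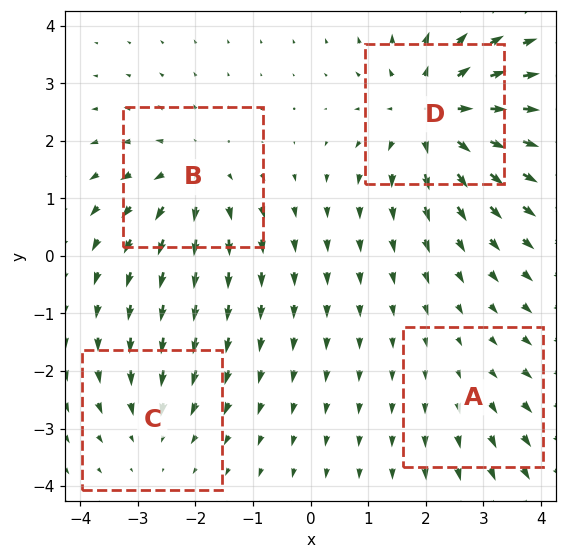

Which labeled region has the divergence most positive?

Divergence at each region's feature centre — A: about +2, B: about +4, C: about -3, D: about +6. Region D is most positive.

D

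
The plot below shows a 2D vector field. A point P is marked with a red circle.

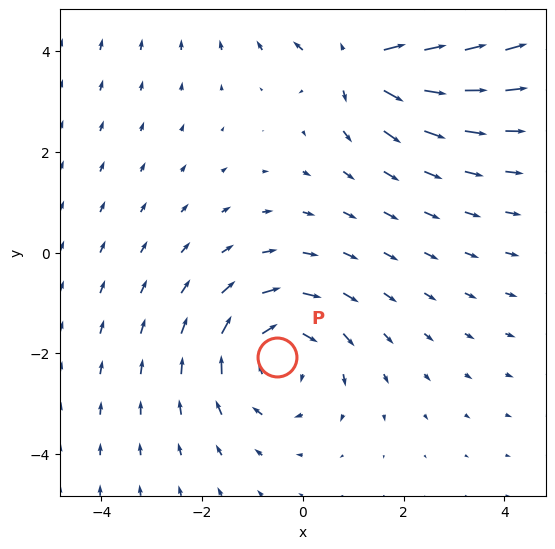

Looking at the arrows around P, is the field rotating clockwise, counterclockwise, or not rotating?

clockwise

Near P at (-0.5, -2.1) the arrows circulate clockwise. The curl (z-component) there is about -3; negative curl means clockwise rotation.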